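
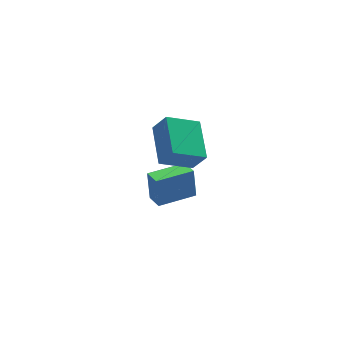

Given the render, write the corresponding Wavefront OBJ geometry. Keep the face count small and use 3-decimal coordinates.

v -0.099 -0.495 -3.396
v -0.004 -0.095 -1.85
v -0.05 0.442 -3.641
v 0.045 0.842 -2.095
v 1.875 -0.622 -3.485
v 1.97 -0.222 -1.939
v 1.924 0.315 -3.73
v 2.019 0.715 -2.184
v 0.363 -2.842 1.51
v -1.197 -2.489 2.335
v 1.13 -0.923 2.141
v -0.43 -0.571 2.966
v 0.79 -3.349 2.534
v -0.77 -2.997 3.359
v 1.557 -1.431 3.165
v -0.003 -1.078 3.99
f 2 4 1
f 5 2 1
f 1 4 3
f 3 5 1
f 2 8 4
f 6 2 5
f 6 8 2
f 4 8 3
f 7 5 3
f 3 8 7
f 7 6 5
f 8 6 7
f 10 12 9
f 13 10 9
f 9 12 11
f 11 13 9
f 10 16 12
f 14 10 13
f 14 16 10
f 12 16 11
f 15 13 11
f 11 16 15
f 15 14 13
f 16 14 15



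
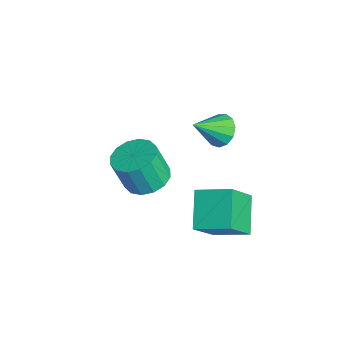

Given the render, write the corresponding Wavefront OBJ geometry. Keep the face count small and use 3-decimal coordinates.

v 1.711 0.355 2.794
v 2.429 0.767 2.988
v 2.326 0.317 4.321
v 1.609 -0.095 4.126
v 2.107 1.058 3.062
v 2.004 0.608 4.394
v 1.679 1.161 3.064
v 1.577 0.71 4.396
v 1.26 1.047 2.993
v 1.157 0.597 4.325
v 0.962 0.749 2.869
v 0.859 0.298 4.201
v 0.864 0.345 2.725
v 0.761 -0.106 4.057
v 0.994 -0.057 2.599
v 0.891 -0.507 3.932
v 1.316 -0.348 2.526
v 1.213 -0.798 3.858
v 1.743 -0.45 2.524
v 1.641 -0.901 3.856
v 2.163 -0.337 2.595
v 2.06 -0.787 3.927
v 2.461 -0.038 2.719
v 2.358 -0.489 4.051
v 2.559 0.366 2.863
v 2.456 -0.085 4.195
v -1.85 3.995 0.988
v -1.297 3.781 0.562
v -1.59 2.865 1.892
v -1.137 4.04 0.839
v -1.203 4.284 1.163
v -1.474 4.436 1.432
v -1.865 4.449 1.56
v -2.251 4.317 1.507
v -2.51 4.083 1.289
v -2.559 3.821 0.975
v -2.383 3.615 0.666
v -2.038 3.529 0.459
v -1.633 3.591 0.42
v 1.574 2.759 -1.5
v 2.215 1.831 -0.148
v 0.306 3.17 -0.615
v 0.947 2.243 0.736
v 2.273 3.917 -1.036
v 2.914 2.99 0.315
v 1.005 4.329 -0.152
v 1.646 3.401 1.2
f 2 1 5
f 2 5 3
f 3 5 6
f 3 6 4
f 5 1 7
f 5 7 6
f 6 7 8
f 6 8 4
f 7 1 9
f 7 9 8
f 8 9 10
f 8 10 4
f 9 1 11
f 9 11 10
f 10 11 12
f 10 12 4
f 11 1 13
f 11 13 12
f 12 13 14
f 12 14 4
f 13 1 15
f 13 15 14
f 14 15 16
f 14 16 4
f 15 1 17
f 15 17 16
f 16 17 18
f 16 18 4
f 17 1 19
f 17 19 18
f 18 19 20
f 18 20 4
f 19 1 21
f 19 21 20
f 20 21 22
f 20 22 4
f 21 1 23
f 21 23 22
f 22 23 24
f 22 24 4
f 23 1 25
f 23 25 24
f 24 25 26
f 24 26 4
f 25 1 2
f 25 2 26
f 26 2 3
f 26 3 4
f 28 27 30
f 28 30 29
f 30 27 31
f 30 31 29
f 31 27 32
f 31 32 29
f 32 27 33
f 32 33 29
f 33 27 34
f 33 34 29
f 34 27 35
f 34 35 29
f 35 27 36
f 35 36 29
f 36 27 37
f 36 37 29
f 37 27 38
f 37 38 29
f 38 27 39
f 38 39 29
f 39 27 28
f 39 28 29
f 41 43 40
f 44 41 40
f 40 43 42
f 42 44 40
f 41 47 43
f 45 41 44
f 45 47 41
f 43 47 42
f 46 44 42
f 42 47 46
f 46 45 44
f 47 45 46



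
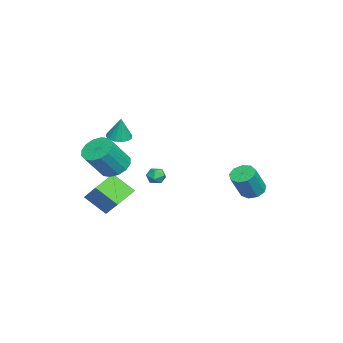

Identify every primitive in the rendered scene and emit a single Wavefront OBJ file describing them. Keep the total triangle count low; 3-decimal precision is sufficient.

v 0.416 -3.151 2.691
v 1.103 -2.88 2.514
v 0.724 -2.969 4.169
v 0.869 -2.564 2.524
v 0.513 -2.406 2.579
v 0.131 -2.447 2.664
v -0.175 -2.677 2.756
v -0.322 -3.034 2.831
v -0.272 -3.422 2.868
v -0.037 -3.738 2.858
v 0.319 -3.896 2.804
v 0.701 -3.855 2.719
v 1.006 -3.625 2.627
v 1.154 -3.268 2.552
v 1.299 -0.303 0.006
v 1.833 -0.499 -0.29
v 1.307 -1.161 0.59
v 1.841 -1.357 0.294
v 1.86 -0.85 0.687
v 1.855 -0.32 0.326
v 1.285 -1.34 -0.026
v 1.28 -0.81 -0.387
v 1.825 -1.14 -0.309
v 2.18 -0.837 0.131
v 0.96 -0.823 0.169
v 1.315 -0.52 0.609
v 2.381 -3.822 -0.318
v 3.377 -2.955 0.89
v 2.611 -2.542 -1.428
v 3.607 -1.674 -0.22
v 3.693 -4.546 -0.88
v 4.689 -3.678 0.328
v 3.923 -3.265 -1.99
v 4.919 -2.398 -0.782
v -2.728 4.212 -2.416
v -2.044 4.035 -2.851
v -1.128 3.511 -1.199
v -1.812 3.688 -0.764
v -2.033 4.578 -2.685
v -1.117 4.054 -1.033
v -2.348 4.949 -2.393
v -1.432 4.426 -0.741
v -2.84 4.976 -2.112
v -1.925 4.452 -0.46
v -3.28 4.645 -1.973
v -2.364 4.121 -0.321
v -3.462 4.111 -2.041
v -2.546 3.588 -0.389
v -3.3 3.625 -2.285
v -2.384 3.101 -0.633
v -2.87 3.413 -2.59
v -1.955 2.889 -0.938
v -2.374 3.575 -2.814
v -1.459 3.051 -1.162
v 3.432 -2.819 1.609
v 4.299 -2.435 1.262
v 5.296 -3.237 2.864
v 4.428 -3.621 3.211
v 4.1 -2.063 1.571
v 5.097 -2.865 3.173
v 3.723 -1.894 1.891
v 4.72 -2.696 3.493
v 3.267 -1.973 2.135
v 4.264 -2.775 3.737
v 2.856 -2.278 2.238
v 3.853 -3.08 3.84
v 2.599 -2.728 2.173
v 3.595 -3.531 3.775
v 2.564 -3.203 1.956
v 3.561 -4.005 3.558
v 2.763 -3.575 1.647
v 3.76 -4.377 3.249
v 3.14 -3.744 1.327
v 4.137 -4.546 2.929
v 3.596 -3.665 1.083
v 4.593 -4.467 2.685
v 4.007 -3.36 0.98
v 5.004 -4.162 2.582
v 4.265 -2.909 1.045
v 5.261 -3.712 2.647
f 2 1 4
f 2 4 3
f 4 1 5
f 4 5 3
f 5 1 6
f 5 6 3
f 6 1 7
f 6 7 3
f 7 1 8
f 7 8 3
f 8 1 9
f 8 9 3
f 9 1 10
f 9 10 3
f 10 1 11
f 10 11 3
f 11 1 12
f 11 12 3
f 12 1 13
f 12 13 3
f 13 1 14
f 13 14 3
f 14 1 2
f 14 2 3
f 15 26 20
f 15 20 16
f 15 16 22
f 15 22 25
f 15 25 26
f 16 20 24
f 20 26 19
f 26 25 17
f 25 22 21
f 22 16 23
f 18 24 19
f 18 19 17
f 18 17 21
f 18 21 23
f 18 23 24
f 19 24 20
f 17 19 26
f 21 17 25
f 23 21 22
f 24 23 16
f 28 30 27
f 31 28 27
f 27 30 29
f 29 31 27
f 28 34 30
f 32 28 31
f 32 34 28
f 30 34 29
f 33 31 29
f 29 34 33
f 33 32 31
f 34 32 33
f 36 35 39
f 36 39 37
f 37 39 40
f 37 40 38
f 39 35 41
f 39 41 40
f 40 41 42
f 40 42 38
f 41 35 43
f 41 43 42
f 42 43 44
f 42 44 38
f 43 35 45
f 43 45 44
f 44 45 46
f 44 46 38
f 45 35 47
f 45 47 46
f 46 47 48
f 46 48 38
f 47 35 49
f 47 49 48
f 48 49 50
f 48 50 38
f 49 35 51
f 49 51 50
f 50 51 52
f 50 52 38
f 51 35 53
f 51 53 52
f 52 53 54
f 52 54 38
f 53 35 36
f 53 36 54
f 54 36 37
f 54 37 38
f 56 55 59
f 56 59 57
f 57 59 60
f 57 60 58
f 59 55 61
f 59 61 60
f 60 61 62
f 60 62 58
f 61 55 63
f 61 63 62
f 62 63 64
f 62 64 58
f 63 55 65
f 63 65 64
f 64 65 66
f 64 66 58
f 65 55 67
f 65 67 66
f 66 67 68
f 66 68 58
f 67 55 69
f 67 69 68
f 68 69 70
f 68 70 58
f 69 55 71
f 69 71 70
f 70 71 72
f 70 72 58
f 71 55 73
f 71 73 72
f 72 73 74
f 72 74 58
f 73 55 75
f 73 75 74
f 74 75 76
f 74 76 58
f 75 55 77
f 75 77 76
f 76 77 78
f 76 78 58
f 77 55 79
f 77 79 78
f 78 79 80
f 78 80 58
f 79 55 56
f 79 56 80
f 80 56 57
f 80 57 58



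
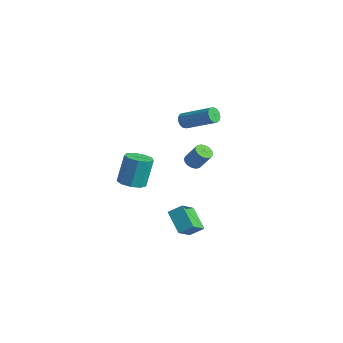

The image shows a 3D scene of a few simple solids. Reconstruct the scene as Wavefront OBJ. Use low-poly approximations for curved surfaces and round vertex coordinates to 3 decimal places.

v -1.308 2.181 2.814
v -1.131 2.387 2.382
v 0.504 3.065 3.374
v 0.328 2.859 3.806
v -1.292 2.589 2.508
v 0.344 3.267 3.501
v -1.457 2.661 2.732
v 0.178 3.34 3.724
v -1.576 2.581 2.981
v 0.06 3.26 3.973
v -1.609 2.374 3.177
v 0.027 3.053 4.17
v -1.546 2.105 3.258
v 0.089 2.784 4.251
v -1.408 1.861 3.198
v 0.227 2.539 4.19
v -1.238 1.718 3.016
v 0.397 2.396 4.008
v -1.09 1.721 2.77
v 0.545 2.4 3.762
v -1.012 1.871 2.537
v 0.624 2.55 3.53
v -1.027 2.119 2.393
v 0.609 2.798 3.385
v 3.089 -2.607 0.296
v 3.543 -2.038 0.773
v 2.716 -1.558 -0.601
v 3.17 -0.989 -0.124
v 4.25 -2.871 -0.496
v 4.704 -2.302 -0.019
v 3.877 -1.822 -1.393
v 4.331 -1.253 -0.916
v 1.086 0.747 1.484
v 1.532 0.594 1.265
v 2.12 0.86 2.277
v 1.674 1.013 2.496
v 1.513 0.857 1.208
v 2.101 1.122 2.219
v 1.379 1.09 1.224
v 1.967 1.355 2.236
v 1.166 1.231 1.31
v 1.754 1.496 2.322
v 0.933 1.242 1.443
v 1.521 1.508 2.455
v 0.74 1.121 1.587
v 1.328 1.387 2.599
v 0.64 0.9 1.703
v 1.228 1.166 2.715
v 0.659 0.638 1.761
v 1.247 0.903 2.772
v 0.793 0.405 1.744
v 1.381 0.67 2.756
v 1.006 0.264 1.658
v 1.594 0.529 2.67
v 1.239 0.252 1.525
v 1.827 0.518 2.537
v 1.432 0.373 1.381
v 2.02 0.639 2.393
v -3.07 -0.015 -2.117
v -2.49 -0.538 -1.869
v -2.63 0.111 -0.174
v -3.21 0.635 -0.423
v -2.255 -0.056 -2.034
v -2.395 0.593 -0.34
v -2.402 0.445 -2.238
v -2.542 1.095 -0.544
v -2.861 0.731 -2.386
v -3.001 1.381 -0.691
v -3.418 0.668 -2.408
v -3.558 1.318 -0.713
v -3.812 0.286 -2.294
v -3.952 0.935 -0.599
v -3.859 -0.237 -2.097
v -3.999 0.412 -0.403
v -3.536 -0.656 -1.91
v -3.677 -0.007 -0.215
v -2.996 -0.775 -1.82
v -3.136 -0.126 -0.125
f 2 1 5
f 2 5 3
f 3 5 6
f 3 6 4
f 5 1 7
f 5 7 6
f 6 7 8
f 6 8 4
f 7 1 9
f 7 9 8
f 8 9 10
f 8 10 4
f 9 1 11
f 9 11 10
f 10 11 12
f 10 12 4
f 11 1 13
f 11 13 12
f 12 13 14
f 12 14 4
f 13 1 15
f 13 15 14
f 14 15 16
f 14 16 4
f 15 1 17
f 15 17 16
f 16 17 18
f 16 18 4
f 17 1 19
f 17 19 18
f 18 19 20
f 18 20 4
f 19 1 21
f 19 21 20
f 20 21 22
f 20 22 4
f 21 1 23
f 21 23 22
f 22 23 24
f 22 24 4
f 23 1 2
f 23 2 24
f 24 2 3
f 24 3 4
f 26 28 25
f 29 26 25
f 25 28 27
f 27 29 25
f 26 32 28
f 30 26 29
f 30 32 26
f 28 32 27
f 31 29 27
f 27 32 31
f 31 30 29
f 32 30 31
f 34 33 37
f 34 37 35
f 35 37 38
f 35 38 36
f 37 33 39
f 37 39 38
f 38 39 40
f 38 40 36
f 39 33 41
f 39 41 40
f 40 41 42
f 40 42 36
f 41 33 43
f 41 43 42
f 42 43 44
f 42 44 36
f 43 33 45
f 43 45 44
f 44 45 46
f 44 46 36
f 45 33 47
f 45 47 46
f 46 47 48
f 46 48 36
f 47 33 49
f 47 49 48
f 48 49 50
f 48 50 36
f 49 33 51
f 49 51 50
f 50 51 52
f 50 52 36
f 51 33 53
f 51 53 52
f 52 53 54
f 52 54 36
f 53 33 55
f 53 55 54
f 54 55 56
f 54 56 36
f 55 33 57
f 55 57 56
f 56 57 58
f 56 58 36
f 57 33 34
f 57 34 58
f 58 34 35
f 58 35 36
f 60 59 63
f 60 63 61
f 61 63 64
f 61 64 62
f 63 59 65
f 63 65 64
f 64 65 66
f 64 66 62
f 65 59 67
f 65 67 66
f 66 67 68
f 66 68 62
f 67 59 69
f 67 69 68
f 68 69 70
f 68 70 62
f 69 59 71
f 69 71 70
f 70 71 72
f 70 72 62
f 71 59 73
f 71 73 72
f 72 73 74
f 72 74 62
f 73 59 75
f 73 75 74
f 74 75 76
f 74 76 62
f 75 59 77
f 75 77 76
f 76 77 78
f 76 78 62
f 77 59 60
f 77 60 78
f 78 60 61
f 78 61 62



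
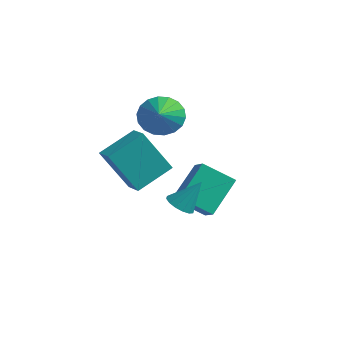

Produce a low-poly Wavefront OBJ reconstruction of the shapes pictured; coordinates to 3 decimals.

v -1.577 0.837 -4.246
v -0.887 0.443 -3.744
v -1.618 2.327 -3.02
v -0.928 1.933 -2.518
v -0.512 1.587 -5.122
v 0.178 1.193 -4.62
v -0.553 3.077 -3.896
v 0.137 2.683 -3.394
v 0.253 -0.92 -3.058
v 0.713 -1.35 -3.046
v 0.787 -0.32 -1.922
v 0.83 -1.107 -3.229
v 0.792 -0.814 -3.367
v 0.61 -0.549 -3.421
v 0.332 -0.383 -3.378
v 0.034 -0.361 -3.249
v -0.206 -0.489 -3.069
v -0.323 -0.732 -2.886
v -0.285 -1.025 -2.749
v -0.103 -1.291 -2.694
v 0.174 -1.456 -2.737
v 0.473 -1.478 -2.866
v -1.805 -2.579 -0.485
v -1.35 -1.116 0.274
v -2.56 -2.23 -0.705
v -2.104 -0.767 0.054
v -0.956 -1.893 -2.314
v -0.5 -0.43 -1.555
v -1.71 -1.544 -2.534
v -1.255 -0.081 -1.775
v -1.784 0.467 0.435
v -1.175 1.111 0.746
v -1.216 -0.367 1.045
v -1.476 1.119 1.037
v -1.837 0.998 1.209
v -2.189 0.771 1.227
v -2.46 0.485 1.088
v -2.597 0.195 0.82
v -2.574 -0.042 0.475
v -2.394 -0.177 0.123
v -2.093 -0.185 -0.168
v -1.732 -0.064 -0.339
v -1.38 0.163 -0.358
v -1.109 0.449 -0.219
v -0.972 0.739 0.049
v -0.995 0.976 0.394
f 2 4 1
f 5 2 1
f 1 4 3
f 3 5 1
f 2 8 4
f 6 2 5
f 6 8 2
f 4 8 3
f 7 5 3
f 3 8 7
f 7 6 5
f 8 6 7
f 10 9 12
f 10 12 11
f 12 9 13
f 12 13 11
f 13 9 14
f 13 14 11
f 14 9 15
f 14 15 11
f 15 9 16
f 15 16 11
f 16 9 17
f 16 17 11
f 17 9 18
f 17 18 11
f 18 9 19
f 18 19 11
f 19 9 20
f 19 20 11
f 20 9 21
f 20 21 11
f 21 9 22
f 21 22 11
f 22 9 10
f 22 10 11
f 24 26 23
f 27 24 23
f 23 26 25
f 25 27 23
f 24 30 26
f 28 24 27
f 28 30 24
f 26 30 25
f 29 27 25
f 25 30 29
f 29 28 27
f 30 28 29
f 32 31 34
f 32 34 33
f 34 31 35
f 34 35 33
f 35 31 36
f 35 36 33
f 36 31 37
f 36 37 33
f 37 31 38
f 37 38 33
f 38 31 39
f 38 39 33
f 39 31 40
f 39 40 33
f 40 31 41
f 40 41 33
f 41 31 42
f 41 42 33
f 42 31 43
f 42 43 33
f 43 31 44
f 43 44 33
f 44 31 45
f 44 45 33
f 45 31 46
f 45 46 33
f 46 31 32
f 46 32 33



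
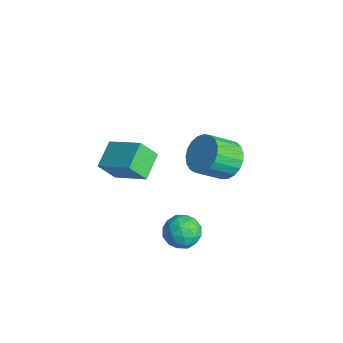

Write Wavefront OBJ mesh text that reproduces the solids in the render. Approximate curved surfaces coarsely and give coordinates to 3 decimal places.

v -0.04 4.571 2.071
v 0.995 4.416 1.978
v 0.894 3.134 2.996
v -0.14 3.289 3.089
v 0.974 4.688 2.318
v 0.873 3.406 3.336
v 0.778 4.94 2.616
v 0.678 3.658 3.634
v 0.441 5.128 2.82
v 0.34 3.846 3.838
v 0.021 5.22 2.894
v -0.08 3.938 3.912
v -0.41 5.2 2.826
v -0.511 3.918 3.844
v -0.777 5.071 2.627
v -0.877 3.789 3.645
v -1.016 4.855 2.332
v -1.117 3.573 3.35
v -1.087 4.591 1.992
v -1.187 3.309 3.01
v -0.976 4.323 1.666
v -1.077 3.041 2.684
v -0.703 4.098 1.409
v -0.804 2.816 2.427
v -0.316 3.954 1.267
v -0.417 2.673 2.285
v 0.119 3.918 1.264
v 0.018 2.636 2.282
v 0.527 3.994 1.401
v 0.426 2.712 2.419
v 0.836 4.17 1.653
v 0.736 2.888 2.671
v 0.905 1.114 -0.012
v 1.387 1.733 0.536
v 2.113 1.027 -0.976
v 2.595 1.646 -0.428
v 2.41 0.764 -0.105
v 1.663 0.818 0.49
v 1.837 1.942 -0.93
v 1.09 1.996 -0.335
v 1.963 2.244 -0.031
v 2.317 1.517 0.478
v 1.183 1.243 -0.918
v 1.537 0.516 -0.409
v 1.04 1.431 0.347
v 2.46 1.329 -0.787
v 2.351 0.811 -0.597
v 2.635 1.174 -0.275
v 1.202 0.893 0.32
v 1.486 1.257 0.642
v 2.087 0.688 0.265
v 2.014 1.503 -1.082
v 2.298 1.867 -0.76
v 0.865 1.586 -0.165
v 1.149 1.949 0.157
v 1.413 2.072 -0.705
v 1.662 2.096 0.335
v 2.372 2.044 -0.231
v 1.926 2.218 -0.527
v 1.487 2.25 -0.177
v 1.87 1.668 0.635
v 2.58 1.617 0.068
v 2.471 1.098 0.258
v 2.033 1.13 0.608
v 2.208 1.968 0.301
v 0.92 1.143 -0.508
v 1.63 1.092 -1.075
v 1.467 1.63 -1.048
v 1.029 1.662 -0.698
v 1.128 0.716 -0.209
v 1.838 0.664 -0.775
v 2.013 0.51 -0.263
v 1.574 0.542 0.087
v 1.292 0.792 -0.741
v -4.887 1.679 -0.647
v -5.088 0.896 0.434
v -3.305 2.591 0.306
v -3.506 1.808 1.388
v -3.934 0.632 -1.228
v -4.135 -0.151 -0.146
v -2.352 1.544 -0.274
v -2.553 0.761 0.807
f 2 1 5
f 2 5 3
f 3 5 6
f 3 6 4
f 5 1 7
f 5 7 6
f 6 7 8
f 6 8 4
f 7 1 9
f 7 9 8
f 8 9 10
f 8 10 4
f 9 1 11
f 9 11 10
f 10 11 12
f 10 12 4
f 11 1 13
f 11 13 12
f 12 13 14
f 12 14 4
f 13 1 15
f 13 15 14
f 14 15 16
f 14 16 4
f 15 1 17
f 15 17 16
f 16 17 18
f 16 18 4
f 17 1 19
f 17 19 18
f 18 19 20
f 18 20 4
f 19 1 21
f 19 21 20
f 20 21 22
f 20 22 4
f 21 1 23
f 21 23 22
f 22 23 24
f 22 24 4
f 23 1 25
f 23 25 24
f 24 25 26
f 24 26 4
f 25 1 27
f 25 27 26
f 26 27 28
f 26 28 4
f 27 1 29
f 27 29 28
f 28 29 30
f 28 30 4
f 29 1 31
f 29 31 30
f 30 31 32
f 30 32 4
f 31 1 2
f 31 2 32
f 32 2 3
f 32 3 4
f 33 70 49
f 70 44 73
f 49 73 38
f 70 73 49
f 33 49 45
f 49 38 50
f 45 50 34
f 49 50 45
f 33 45 54
f 45 34 55
f 54 55 40
f 45 55 54
f 33 54 66
f 54 40 69
f 66 69 43
f 54 69 66
f 33 66 70
f 66 43 74
f 70 74 44
f 66 74 70
f 34 50 61
f 50 38 64
f 61 64 42
f 50 64 61
f 38 73 51
f 73 44 72
f 51 72 37
f 73 72 51
f 44 74 71
f 74 43 67
f 71 67 35
f 74 67 71
f 43 69 68
f 69 40 56
f 68 56 39
f 69 56 68
f 40 55 60
f 55 34 57
f 60 57 41
f 55 57 60
f 36 62 48
f 62 42 63
f 48 63 37
f 62 63 48
f 36 48 46
f 48 37 47
f 46 47 35
f 48 47 46
f 36 46 53
f 46 35 52
f 53 52 39
f 46 52 53
f 36 53 58
f 53 39 59
f 58 59 41
f 53 59 58
f 36 58 62
f 58 41 65
f 62 65 42
f 58 65 62
f 37 63 51
f 63 42 64
f 51 64 38
f 63 64 51
f 35 47 71
f 47 37 72
f 71 72 44
f 47 72 71
f 39 52 68
f 52 35 67
f 68 67 43
f 52 67 68
f 41 59 60
f 59 39 56
f 60 56 40
f 59 56 60
f 42 65 61
f 65 41 57
f 61 57 34
f 65 57 61
f 76 78 75
f 79 76 75
f 75 78 77
f 77 79 75
f 76 82 78
f 80 76 79
f 80 82 76
f 78 82 77
f 81 79 77
f 77 82 81
f 81 80 79
f 82 80 81



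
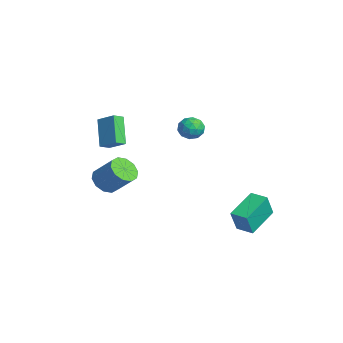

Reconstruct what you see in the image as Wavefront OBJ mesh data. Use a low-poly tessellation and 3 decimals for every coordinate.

v 2.659 4.329 -2.514
v 3.004 3.816 -1.027
v 3.586 4.958 -2.512
v 3.931 4.445 -1.025
v 3.769 2.695 -3.335
v 4.114 2.182 -1.848
v 4.696 3.324 -3.333
v 5.041 2.811 -1.846
v -2.897 -3.524 3.292
v -1.978 -2.81 3.936
v -3.178 -2.857 2.952
v -2.259 -2.143 3.596
v -1.601 -3.777 1.724
v -0.682 -3.063 2.368
v -1.882 -3.11 1.384
v -0.963 -2.396 2.028
v -4.48 2.85 0.974
v -3.671 3.078 0.702
v -3.909 1.902 1.878
v -3.1 2.13 1.606
v -3.584 2.699 2.077
v -3.937 3.285 1.519
v -3.643 1.695 1.061
v -3.996 2.281 0.503
v -3.154 2.365 0.756
v -3.118 2.985 1.384
v -4.462 1.995 1.196
v -4.426 2.615 1.824
v -4.126 3.047 0.759
v -3.454 1.933 1.821
v -3.739 2.267 2.098
v -3.263 2.401 1.938
v -4.282 3.169 1.239
v -3.807 3.303 1.079
v -3.756 3.08 1.887
v -3.773 1.677 1.501
v -3.298 1.811 1.341
v -4.317 2.579 0.642
v -3.841 2.713 0.482
v -3.824 1.9 0.693
v -3.346 2.762 0.631
v -3.01 2.205 1.162
v -3.329 1.949 0.842
v -3.537 2.294 0.513
v -3.325 3.127 1
v -2.989 2.569 1.531
v -3.274 2.903 1.808
v -3.481 3.248 1.48
v -3.021 2.707 1.031
v -4.591 2.411 1.049
v -4.255 1.853 1.58
v -4.099 1.732 1.1
v -4.306 2.077 0.772
v -4.57 2.775 1.418
v -4.234 2.218 1.949
v -4.043 2.686 2.067
v -4.251 3.031 1.738
v -4.559 2.273 1.549
v -1.087 -3.611 -0.87
v -0.382 -3.433 -1.527
v 0.612 -2.57 -0.227
v -0.093 -2.749 0.43
v -0.771 -2.968 -1.539
v 0.223 -2.106 -0.238
v -1.28 -2.749 -1.295
v -0.286 -1.887 0.006
v -1.715 -2.86 -0.888
v -0.722 -1.997 0.412
v -1.911 -3.257 -0.475
v -0.917 -2.394 0.825
v -1.792 -3.79 -0.213
v -0.798 -2.927 1.087
v -1.403 -4.254 -0.202
v -0.409 -3.392 1.099
v -0.894 -4.473 -0.446
v 0.1 -3.611 0.855
v -0.458 -4.363 -0.852
v 0.535 -3.5 0.448
v -0.263 -3.966 -1.265
v 0.731 -3.103 0.035
f 2 4 1
f 5 2 1
f 1 4 3
f 3 5 1
f 2 8 4
f 6 2 5
f 6 8 2
f 4 8 3
f 7 5 3
f 3 8 7
f 7 6 5
f 8 6 7
f 10 12 9
f 13 10 9
f 9 12 11
f 11 13 9
f 10 16 12
f 14 10 13
f 14 16 10
f 12 16 11
f 15 13 11
f 11 16 15
f 15 14 13
f 16 14 15
f 17 54 33
f 54 28 57
f 33 57 22
f 54 57 33
f 17 33 29
f 33 22 34
f 29 34 18
f 33 34 29
f 17 29 38
f 29 18 39
f 38 39 24
f 29 39 38
f 17 38 50
f 38 24 53
f 50 53 27
f 38 53 50
f 17 50 54
f 50 27 58
f 54 58 28
f 50 58 54
f 18 34 45
f 34 22 48
f 45 48 26
f 34 48 45
f 22 57 35
f 57 28 56
f 35 56 21
f 57 56 35
f 28 58 55
f 58 27 51
f 55 51 19
f 58 51 55
f 27 53 52
f 53 24 40
f 52 40 23
f 53 40 52
f 24 39 44
f 39 18 41
f 44 41 25
f 39 41 44
f 20 46 32
f 46 26 47
f 32 47 21
f 46 47 32
f 20 32 30
f 32 21 31
f 30 31 19
f 32 31 30
f 20 30 37
f 30 19 36
f 37 36 23
f 30 36 37
f 20 37 42
f 37 23 43
f 42 43 25
f 37 43 42
f 20 42 46
f 42 25 49
f 46 49 26
f 42 49 46
f 21 47 35
f 47 26 48
f 35 48 22
f 47 48 35
f 19 31 55
f 31 21 56
f 55 56 28
f 31 56 55
f 23 36 52
f 36 19 51
f 52 51 27
f 36 51 52
f 25 43 44
f 43 23 40
f 44 40 24
f 43 40 44
f 26 49 45
f 49 25 41
f 45 41 18
f 49 41 45
f 60 59 63
f 60 63 61
f 61 63 64
f 61 64 62
f 63 59 65
f 63 65 64
f 64 65 66
f 64 66 62
f 65 59 67
f 65 67 66
f 66 67 68
f 66 68 62
f 67 59 69
f 67 69 68
f 68 69 70
f 68 70 62
f 69 59 71
f 69 71 70
f 70 71 72
f 70 72 62
f 71 59 73
f 71 73 72
f 72 73 74
f 72 74 62
f 73 59 75
f 73 75 74
f 74 75 76
f 74 76 62
f 75 59 77
f 75 77 76
f 76 77 78
f 76 78 62
f 77 59 79
f 77 79 78
f 78 79 80
f 78 80 62
f 79 59 60
f 79 60 80
f 80 60 61
f 80 61 62



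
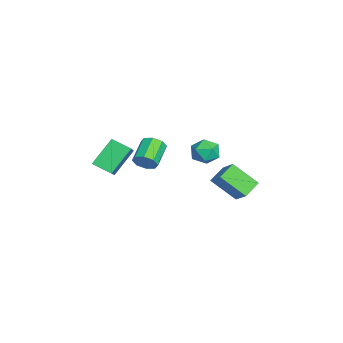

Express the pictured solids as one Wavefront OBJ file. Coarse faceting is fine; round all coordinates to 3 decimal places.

v -3.159 -4.256 -2.219
v -4.021 -3.183 -0.809
v -2.712 -3.212 -2.74
v -3.574 -2.138 -1.331
v -1.526 -4.402 -1.109
v -2.388 -3.328 0.3
v -1.079 -3.357 -1.631
v -1.941 -2.284 -0.221
v -1.989 3.418 -4.396
v -2.436 2.03 -3.132
v -2.806 4.158 -3.872
v -3.252 2.77 -2.608
v -1.008 3.89 -3.532
v -1.454 2.502 -2.268
v -1.824 4.63 -3.008
v -2.271 3.242 -1.744
v 0.992 -1.588 0.385
v 1.385 -1.15 0.8
v 0.1 -0.654 1.49
v -0.292 -1.092 1.075
v 1.226 -0.909 0.331
v -0.059 -0.413 1.021
v 0.93 -1.066 -0.107
v -0.354 -0.57 0.583
v 0.67 -1.528 -0.256
v -0.614 -1.032 0.434
v 0.6 -2.026 -0.03
v -0.685 -1.53 0.66
v 0.759 -2.267 0.439
v -0.526 -1.771 1.129
v 1.054 -2.11 0.877
v -0.23 -1.614 1.567
v 1.314 -1.648 1.026
v 0.03 -1.152 1.716
v -1.571 2.455 -0.787
v -1.105 1.668 -0.769
v -2.775 1.752 -0.291
v -2.309 0.965 -0.273
v -2.106 1.631 0.32
v -1.362 2.066 0.014
v -2.518 1.354 -1.074
v -1.774 1.789 -1.38
v -1.69 0.988 -0.946
v -1.435 1.159 -0.084
v -2.445 2.261 -0.976
v -2.19 2.432 -0.114
f 2 4 1
f 5 2 1
f 1 4 3
f 3 5 1
f 2 8 4
f 6 2 5
f 6 8 2
f 4 8 3
f 7 5 3
f 3 8 7
f 7 6 5
f 8 6 7
f 10 12 9
f 13 10 9
f 9 12 11
f 11 13 9
f 10 16 12
f 14 10 13
f 14 16 10
f 12 16 11
f 15 13 11
f 11 16 15
f 15 14 13
f 16 14 15
f 18 17 21
f 18 21 19
f 19 21 22
f 19 22 20
f 21 17 23
f 21 23 22
f 22 23 24
f 22 24 20
f 23 17 25
f 23 25 24
f 24 25 26
f 24 26 20
f 25 17 27
f 25 27 26
f 26 27 28
f 26 28 20
f 27 17 29
f 27 29 28
f 28 29 30
f 28 30 20
f 29 17 31
f 29 31 30
f 30 31 32
f 30 32 20
f 31 17 33
f 31 33 32
f 32 33 34
f 32 34 20
f 33 17 18
f 33 18 34
f 34 18 19
f 34 19 20
f 35 46 40
f 35 40 36
f 35 36 42
f 35 42 45
f 35 45 46
f 36 40 44
f 40 46 39
f 46 45 37
f 45 42 41
f 42 36 43
f 38 44 39
f 38 39 37
f 38 37 41
f 38 41 43
f 38 43 44
f 39 44 40
f 37 39 46
f 41 37 45
f 43 41 42
f 44 43 36



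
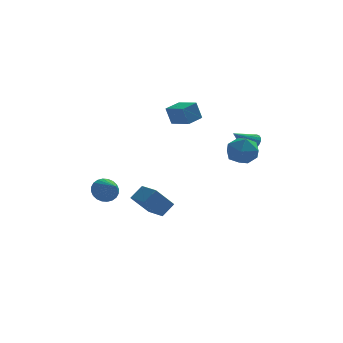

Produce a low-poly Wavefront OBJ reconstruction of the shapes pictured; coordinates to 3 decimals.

v -4.056 4.63 -2.825
v -3.348 4.584 -3.456
v -3.424 3.25 -2.015
v -3.2 4.804 -3.197
v -3.182 4.997 -2.882
v -3.297 5.135 -2.557
v -3.528 5.195 -2.274
v -3.839 5.17 -2.074
v -4.184 5.062 -1.989
v -4.508 4.889 -2.031
v -4.764 4.676 -2.194
v -4.913 4.456 -2.453
v -4.93 4.262 -2.768
v -4.815 4.125 -3.092
v -4.584 4.064 -3.376
v -4.273 4.09 -3.576
v -3.929 4.197 -3.661
v -3.604 4.371 -3.619
v 0.032 3.626 3.095
v -0.329 3.647 4.344
v 0.913 4.465 3.335
v 0.552 4.486 4.584
v 1.008 2.514 3.396
v 0.647 2.535 4.645
v 1.889 3.353 3.636
v 1.528 3.374 4.885
v 2.771 -3.74 3.793
v 3.422 -2.831 3.922
v 3.858 -4.329 2.458
v 4.509 -3.42 2.587
v 4.481 -4.211 3.387
v 3.809 -3.847 4.212
v 3.471 -3.313 2.168
v 2.799 -2.949 2.993
v 3.854 -2.568 2.918
v 4.479 -3.122 3.671
v 2.801 -4.038 2.709
v 3.426 -4.592 3.462
v 4.56 0.029 2.557
v 4.957 -0.6 2.654
v 3.4 -0.549 3.563
v 5.061 -0.433 2.87
v 5.089 -0.196 3.039
v 5.037 0.076 3.134
v 4.912 0.34 3.142
v 4.733 0.557 3.06
v 4.528 0.694 2.902
v 4.328 0.729 2.692
v 4.163 0.658 2.461
v 4.059 0.491 2.244
v 4.03 0.253 2.076
v 4.083 -0.019 1.98
v 4.208 -0.283 1.973
v 4.387 -0.5 2.054
v 4.592 -0.637 2.212
v 4.792 -0.672 2.423
v -0.81 -0.846 -2.994
v -1.919 -1.368 -1.622
v -1.567 0.455 -3.112
v -2.676 -0.066 -1.74
v -0.084 -0.354 -2.22
v -1.193 -0.875 -0.848
v -0.841 0.948 -2.338
v -1.95 0.426 -0.966
f 2 1 4
f 2 4 3
f 4 1 5
f 4 5 3
f 5 1 6
f 5 6 3
f 6 1 7
f 6 7 3
f 7 1 8
f 7 8 3
f 8 1 9
f 8 9 3
f 9 1 10
f 9 10 3
f 10 1 11
f 10 11 3
f 11 1 12
f 11 12 3
f 12 1 13
f 12 13 3
f 13 1 14
f 13 14 3
f 14 1 15
f 14 15 3
f 15 1 16
f 15 16 3
f 16 1 17
f 16 17 3
f 17 1 18
f 17 18 3
f 18 1 2
f 18 2 3
f 20 22 19
f 23 20 19
f 19 22 21
f 21 23 19
f 20 26 22
f 24 20 23
f 24 26 20
f 22 26 21
f 25 23 21
f 21 26 25
f 25 24 23
f 26 24 25
f 27 38 32
f 27 32 28
f 27 28 34
f 27 34 37
f 27 37 38
f 28 32 36
f 32 38 31
f 38 37 29
f 37 34 33
f 34 28 35
f 30 36 31
f 30 31 29
f 30 29 33
f 30 33 35
f 30 35 36
f 31 36 32
f 29 31 38
f 33 29 37
f 35 33 34
f 36 35 28
f 40 39 42
f 40 42 41
f 42 39 43
f 42 43 41
f 43 39 44
f 43 44 41
f 44 39 45
f 44 45 41
f 45 39 46
f 45 46 41
f 46 39 47
f 46 47 41
f 47 39 48
f 47 48 41
f 48 39 49
f 48 49 41
f 49 39 50
f 49 50 41
f 50 39 51
f 50 51 41
f 51 39 52
f 51 52 41
f 52 39 53
f 52 53 41
f 53 39 54
f 53 54 41
f 54 39 55
f 54 55 41
f 55 39 56
f 55 56 41
f 56 39 40
f 56 40 41
f 58 60 57
f 61 58 57
f 57 60 59
f 59 61 57
f 58 64 60
f 62 58 61
f 62 64 58
f 60 64 59
f 63 61 59
f 59 64 63
f 63 62 61
f 64 62 63



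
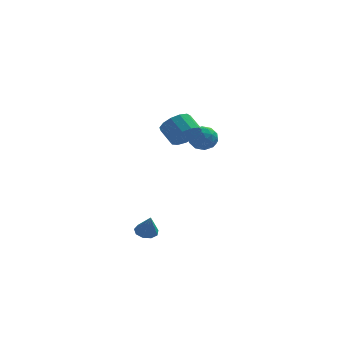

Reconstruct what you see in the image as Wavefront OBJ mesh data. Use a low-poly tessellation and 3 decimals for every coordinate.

v -0.877 2.471 2.352
v -0.276 2.432 1.649
v -1.544 1.228 1.851
v -0.943 1.189 1.148
v -0.654 1.03 2.012
v -0.242 1.798 2.322
v -1.578 1.862 1.178
v -1.166 2.63 1.488
v -0.71 2.056 0.923
v -0.139 1.542 1.439
v -1.681 2.118 2.061
v -1.11 1.604 2.577
v -0.518 2.561 2.045
v -1.302 1.099 1.455
v -1.132 1.006 1.963
v -0.779 0.983 1.55
v -0.498 2.188 2.44
v -0.145 2.165 2.027
v -0.367 1.341 2.24
v -1.675 1.495 1.473
v -1.322 1.472 1.06
v -1.041 2.677 1.95
v -0.688 2.654 1.537
v -1.453 2.319 1.26
v -0.42 2.317 1.205
v -0.812 1.586 0.91
v -1.185 1.981 0.928
v -0.943 2.433 1.11
v -0.084 2.015 1.508
v -0.476 1.284 1.213
v -0.306 1.19 1.721
v -0.064 1.642 1.904
v -0.339 1.793 1.081
v -1.344 2.376 2.287
v -1.736 1.645 1.992
v -1.756 2.018 1.596
v -1.514 2.47 1.779
v -1.008 2.074 2.59
v -1.4 1.343 2.295
v -0.877 1.227 2.39
v -0.635 1.679 2.572
v -1.481 1.867 2.419
v -1.381 -2.406 3.384
v -0.684 -1.703 3.383
v -1.402 -0.991 4.135
v -2.099 -1.694 4.136
v -1.022 -1.59 2.954
v -1.74 -0.878 3.706
v -1.474 -1.736 2.661
v -2.192 -1.024 3.413
v -1.897 -2.095 2.598
v -2.614 -1.383 3.35
v -2.155 -2.553 2.784
v -2.873 -1.841 3.537
v -2.168 -2.964 3.161
v -2.886 -2.252 3.913
v -1.931 -3.198 3.609
v -2.649 -2.486 4.361
v -1.52 -3.18 3.985
v -2.237 -2.469 4.737
v -1.064 -2.917 4.17
v -1.782 -2.205 4.922
v -0.709 -2.492 4.106
v -1.427 -1.78 4.858
v -0.568 -2.039 3.812
v -1.285 -1.327 4.565
v -3.685 -1.937 -4.202
v -3.342 -2.46 -4.516
v -3.355 -2.503 -2.898
v -3.043 -2.095 -4.433
v -3.045 -1.656 -4.242
v -3.346 -1.348 -4.032
v -3.806 -1.316 -3.902
v -4.209 -1.574 -3.912
v -4.367 -2.002 -4.058
v -4.206 -2.4 -4.272
v -3.801 -2.58 -4.452
f 1 38 17
f 38 12 41
f 17 41 6
f 38 41 17
f 1 17 13
f 17 6 18
f 13 18 2
f 17 18 13
f 1 13 22
f 13 2 23
f 22 23 8
f 13 23 22
f 1 22 34
f 22 8 37
f 34 37 11
f 22 37 34
f 1 34 38
f 34 11 42
f 38 42 12
f 34 42 38
f 2 18 29
f 18 6 32
f 29 32 10
f 18 32 29
f 6 41 19
f 41 12 40
f 19 40 5
f 41 40 19
f 12 42 39
f 42 11 35
f 39 35 3
f 42 35 39
f 11 37 36
f 37 8 24
f 36 24 7
f 37 24 36
f 8 23 28
f 23 2 25
f 28 25 9
f 23 25 28
f 4 30 16
f 30 10 31
f 16 31 5
f 30 31 16
f 4 16 14
f 16 5 15
f 14 15 3
f 16 15 14
f 4 14 21
f 14 3 20
f 21 20 7
f 14 20 21
f 4 21 26
f 21 7 27
f 26 27 9
f 21 27 26
f 4 26 30
f 26 9 33
f 30 33 10
f 26 33 30
f 5 31 19
f 31 10 32
f 19 32 6
f 31 32 19
f 3 15 39
f 15 5 40
f 39 40 12
f 15 40 39
f 7 20 36
f 20 3 35
f 36 35 11
f 20 35 36
f 9 27 28
f 27 7 24
f 28 24 8
f 27 24 28
f 10 33 29
f 33 9 25
f 29 25 2
f 33 25 29
f 44 43 47
f 44 47 45
f 45 47 48
f 45 48 46
f 47 43 49
f 47 49 48
f 48 49 50
f 48 50 46
f 49 43 51
f 49 51 50
f 50 51 52
f 50 52 46
f 51 43 53
f 51 53 52
f 52 53 54
f 52 54 46
f 53 43 55
f 53 55 54
f 54 55 56
f 54 56 46
f 55 43 57
f 55 57 56
f 56 57 58
f 56 58 46
f 57 43 59
f 57 59 58
f 58 59 60
f 58 60 46
f 59 43 61
f 59 61 60
f 60 61 62
f 60 62 46
f 61 43 63
f 61 63 62
f 62 63 64
f 62 64 46
f 63 43 65
f 63 65 64
f 64 65 66
f 64 66 46
f 65 43 44
f 65 44 66
f 66 44 45
f 66 45 46
f 68 67 70
f 68 70 69
f 70 67 71
f 70 71 69
f 71 67 72
f 71 72 69
f 72 67 73
f 72 73 69
f 73 67 74
f 73 74 69
f 74 67 75
f 74 75 69
f 75 67 76
f 75 76 69
f 76 67 77
f 76 77 69
f 77 67 68
f 77 68 69



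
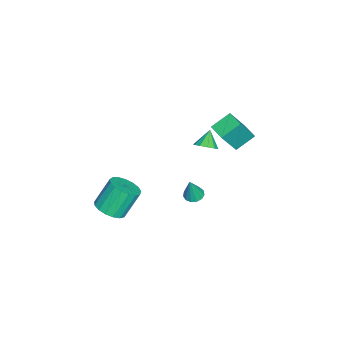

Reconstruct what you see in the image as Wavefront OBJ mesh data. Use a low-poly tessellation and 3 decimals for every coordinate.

v 0.897 -0.476 -0.37
v 1.366 -0.811 -0.538
v 1.343 -0.604 1.13
v 1.472 -0.49 -0.542
v 1.396 -0.165 -0.491
v 1.161 0.062 -0.403
v 0.843 0.118 -0.303
v 0.542 -0.015 -0.225
v 0.354 -0.294 -0.193
v 0.338 -0.631 -0.217
v 0.5 -0.919 -0.29
v 0.788 -1.066 -0.388
v 1.111 -1.026 -0.48
v 4.281 -4.303 0.526
v 5.165 -4.276 0.898
v 4.484 -3.571 2.466
v 3.599 -3.597 2.094
v 5.119 -3.867 0.694
v 4.438 -3.162 2.263
v 4.881 -3.558 0.451
v 4.2 -2.852 2.02
v 4.506 -3.419 0.226
v 3.825 -2.713 1.795
v 4.078 -3.483 0.069
v 3.397 -2.777 1.638
v 3.698 -3.734 0.017
v 3.017 -3.029 1.586
v 3.45 -4.116 0.081
v 2.769 -3.411 1.65
v 3.393 -4.541 0.247
v 2.712 -3.835 1.816
v 3.539 -4.911 0.477
v 2.858 -4.205 2.046
v 3.855 -5.142 0.718
v 3.174 -4.436 2.287
v 4.269 -5.18 0.915
v 3.588 -4.475 2.484
v 4.685 -5.018 1.023
v 4.004 -4.312 2.591
v 5.008 -4.691 1.016
v 4.327 -3.986 2.585
v -3.322 0.304 1.075
v -4.115 1.193 1.829
v -2.519 1.106 0.973
v -3.312 1.996 1.727
v -2.448 -0.356 2.773
v -3.241 0.534 3.527
v -1.645 0.447 2.671
v -2.438 1.336 3.425
v -0.747 -0.23 2.491
v -0.25 -0.44 2.967
v -1.533 -0.19 3.329
v -0.245 0.004 2.95
v -0.432 0.359 2.758
v -0.739 0.489 2.464
v -1.049 0.344 2.18
v -1.244 -0.02 2.014
v -1.249 -0.465 2.031
v -1.062 -0.82 2.224
v -0.755 -0.95 2.518
v -0.445 -0.805 2.802
f 2 1 4
f 2 4 3
f 4 1 5
f 4 5 3
f 5 1 6
f 5 6 3
f 6 1 7
f 6 7 3
f 7 1 8
f 7 8 3
f 8 1 9
f 8 9 3
f 9 1 10
f 9 10 3
f 10 1 11
f 10 11 3
f 11 1 12
f 11 12 3
f 12 1 13
f 12 13 3
f 13 1 2
f 13 2 3
f 15 14 18
f 15 18 16
f 16 18 19
f 16 19 17
f 18 14 20
f 18 20 19
f 19 20 21
f 19 21 17
f 20 14 22
f 20 22 21
f 21 22 23
f 21 23 17
f 22 14 24
f 22 24 23
f 23 24 25
f 23 25 17
f 24 14 26
f 24 26 25
f 25 26 27
f 25 27 17
f 26 14 28
f 26 28 27
f 27 28 29
f 27 29 17
f 28 14 30
f 28 30 29
f 29 30 31
f 29 31 17
f 30 14 32
f 30 32 31
f 31 32 33
f 31 33 17
f 32 14 34
f 32 34 33
f 33 34 35
f 33 35 17
f 34 14 36
f 34 36 35
f 35 36 37
f 35 37 17
f 36 14 38
f 36 38 37
f 37 38 39
f 37 39 17
f 38 14 40
f 38 40 39
f 39 40 41
f 39 41 17
f 40 14 15
f 40 15 41
f 41 15 16
f 41 16 17
f 43 45 42
f 46 43 42
f 42 45 44
f 44 46 42
f 43 49 45
f 47 43 46
f 47 49 43
f 45 49 44
f 48 46 44
f 44 49 48
f 48 47 46
f 49 47 48
f 51 50 53
f 51 53 52
f 53 50 54
f 53 54 52
f 54 50 55
f 54 55 52
f 55 50 56
f 55 56 52
f 56 50 57
f 56 57 52
f 57 50 58
f 57 58 52
f 58 50 59
f 58 59 52
f 59 50 60
f 59 60 52
f 60 50 61
f 60 61 52
f 61 50 51
f 61 51 52



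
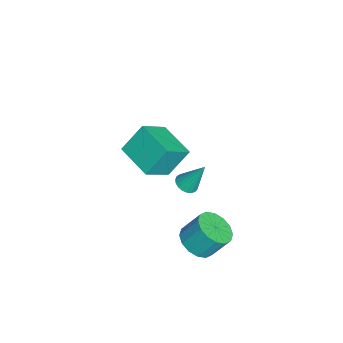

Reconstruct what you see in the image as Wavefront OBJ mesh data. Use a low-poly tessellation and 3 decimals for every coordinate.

v 3.499 3.011 -0.19
v 3.905 2.671 -0.039
v 3.641 3.789 1.19
v 4.02 2.838 -0.145
v 4.044 3.035 -0.259
v 3.975 3.227 -0.361
v 3.824 3.383 -0.433
v 3.616 3.474 -0.463
v 3.388 3.485 -0.446
v 3.18 3.414 -0.384
v 3.026 3.273 -0.289
v 2.955 3.087 -0.177
v 2.978 2.888 -0.067
v 3.09 2.71 0.022
v 3.274 2.584 0.074
v 3.497 2.532 0.081
v 3.72 2.563 0.041
v 3.474 3.465 -4.538
v 4.327 3.147 -4.302
v 4.319 3.958 -3.186
v 3.466 4.275 -3.422
v 4.41 3.536 -4.583
v 4.402 4.347 -3.467
v 4.243 3.905 -4.853
v 4.235 4.716 -3.736
v 3.869 4.156 -5.038
v 3.862 4.967 -3.921
v 3.39 4.222 -5.089
v 3.382 5.033 -3.972
v 2.933 4.085 -4.993
v 2.925 4.896 -3.876
v 2.621 3.782 -4.774
v 2.613 4.593 -3.658
v 2.538 3.393 -4.493
v 2.53 4.204 -3.377
v 2.705 3.024 -4.224
v 2.697 3.835 -3.107
v 3.078 2.773 -4.039
v 3.071 3.584 -2.922
v 3.558 2.707 -3.988
v 3.55 3.518 -2.871
v 4.015 2.844 -4.084
v 4.007 3.655 -2.967
v -1.523 -0.201 -3.016
v -1.986 0.74 -1.691
v -2.558 0.763 -4.063
v -3.021 1.704 -2.738
v -0.039 1.016 -3.362
v -0.502 1.957 -2.037
v -1.074 1.98 -4.409
v -1.537 2.921 -3.084
f 2 1 4
f 2 4 3
f 4 1 5
f 4 5 3
f 5 1 6
f 5 6 3
f 6 1 7
f 6 7 3
f 7 1 8
f 7 8 3
f 8 1 9
f 8 9 3
f 9 1 10
f 9 10 3
f 10 1 11
f 10 11 3
f 11 1 12
f 11 12 3
f 12 1 13
f 12 13 3
f 13 1 14
f 13 14 3
f 14 1 15
f 14 15 3
f 15 1 16
f 15 16 3
f 16 1 17
f 16 17 3
f 17 1 2
f 17 2 3
f 19 18 22
f 19 22 20
f 20 22 23
f 20 23 21
f 22 18 24
f 22 24 23
f 23 24 25
f 23 25 21
f 24 18 26
f 24 26 25
f 25 26 27
f 25 27 21
f 26 18 28
f 26 28 27
f 27 28 29
f 27 29 21
f 28 18 30
f 28 30 29
f 29 30 31
f 29 31 21
f 30 18 32
f 30 32 31
f 31 32 33
f 31 33 21
f 32 18 34
f 32 34 33
f 33 34 35
f 33 35 21
f 34 18 36
f 34 36 35
f 35 36 37
f 35 37 21
f 36 18 38
f 36 38 37
f 37 38 39
f 37 39 21
f 38 18 40
f 38 40 39
f 39 40 41
f 39 41 21
f 40 18 42
f 40 42 41
f 41 42 43
f 41 43 21
f 42 18 19
f 42 19 43
f 43 19 20
f 43 20 21
f 45 47 44
f 48 45 44
f 44 47 46
f 46 48 44
f 45 51 47
f 49 45 48
f 49 51 45
f 47 51 46
f 50 48 46
f 46 51 50
f 50 49 48
f 51 49 50



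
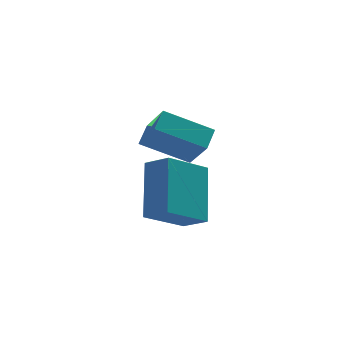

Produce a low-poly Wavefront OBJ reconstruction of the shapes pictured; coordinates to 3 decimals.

v 0.686 -3.41 1.436
v 1.119 -4.21 2.278
v 0.932 -2.783 1.904
v 1.366 -3.583 2.746
v 2.114 -3.417 0.694
v 2.548 -4.217 1.536
v 2.361 -2.79 1.162
v 2.794 -3.59 2.004
v 1.457 -4.37 -0.831
v 1.529 -3.092 0.771
v 0.798 -3.832 -1.23
v 0.87 -2.554 0.372
v 2.61 -3.506 -1.572
v 2.682 -2.228 0.03
v 1.951 -2.968 -1.971
v 2.023 -1.69 -0.369
f 2 4 1
f 5 2 1
f 1 4 3
f 3 5 1
f 2 8 4
f 6 2 5
f 6 8 2
f 4 8 3
f 7 5 3
f 3 8 7
f 7 6 5
f 8 6 7
f 10 12 9
f 13 10 9
f 9 12 11
f 11 13 9
f 10 16 12
f 14 10 13
f 14 16 10
f 12 16 11
f 15 13 11
f 11 16 15
f 15 14 13
f 16 14 15



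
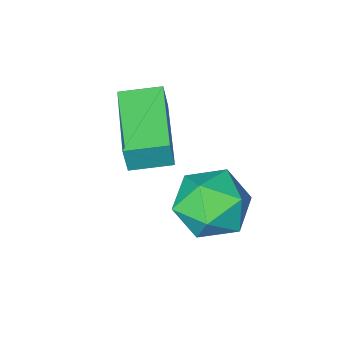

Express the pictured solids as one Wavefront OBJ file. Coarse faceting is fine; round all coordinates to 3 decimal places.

v 0.851 0.013 -3.976
v 1.664 0.762 -4.278
v 2.156 -1.182 -3.422
v 2.969 -0.433 -3.724
v 2.29 -0.21 -2.828
v 1.483 0.528 -3.171
v 2.337 -0.948 -4.529
v 1.53 -0.21 -4.872
v 2.583 0.168 -4.62
v 2.554 0.624 -3.569
v 1.266 -1.044 -4.131
v 1.237 -0.588 -3.08
v 1.968 -2.367 -1.535
v 2.125 -2.336 -0.588
v 2.905 -0.389 -1.754
v 3.062 -0.358 -0.808
v 3.018 -2.882 -1.692
v 3.175 -2.851 -0.746
v 3.955 -0.904 -1.912
v 4.112 -0.873 -0.965
f 1 12 6
f 1 6 2
f 1 2 8
f 1 8 11
f 1 11 12
f 2 6 10
f 6 12 5
f 12 11 3
f 11 8 7
f 8 2 9
f 4 10 5
f 4 5 3
f 4 3 7
f 4 7 9
f 4 9 10
f 5 10 6
f 3 5 12
f 7 3 11
f 9 7 8
f 10 9 2
f 14 16 13
f 17 14 13
f 13 16 15
f 15 17 13
f 14 20 16
f 18 14 17
f 18 20 14
f 16 20 15
f 19 17 15
f 15 20 19
f 19 18 17
f 20 18 19



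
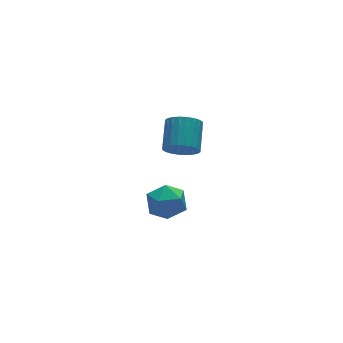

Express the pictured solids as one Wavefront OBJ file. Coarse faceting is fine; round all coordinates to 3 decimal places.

v 0.953 2.388 0.858
v 1.336 2.678 0.061
v 2.15 3.922 0.906
v 1.767 3.632 1.702
v 1.03 2.874 0.068
v 1.844 4.118 0.913
v 0.712 2.995 0.195
v 1.527 4.239 1.04
v 0.432 3.024 0.423
v 1.246 4.268 1.268
v 0.23 2.956 0.717
v 1.044 4.2 1.562
v 0.139 2.802 1.033
v 0.953 4.046 1.878
v 0.171 2.585 1.322
v 0.986 3.828 2.166
v 0.323 2.337 1.54
v 1.137 3.581 2.385
v 0.57 2.098 1.654
v 1.384 3.342 2.499
v 0.876 1.902 1.647
v 1.69 3.146 2.492
v 1.193 1.781 1.52
v 2.008 3.025 2.365
v 1.474 1.752 1.292
v 2.288 2.996 2.137
v 1.676 1.82 0.998
v 2.49 3.064 1.843
v 1.767 1.974 0.682
v 2.581 3.218 1.527
v 1.734 2.192 0.394
v 2.549 3.435 1.238
v 1.583 2.439 0.175
v 2.397 3.683 1.02
v -3.412 -2.767 2.491
v -2.847 -1.965 2.145
v -2.113 -3.275 3.435
v -1.548 -2.473 3.089
v -2.358 -2.305 3.72
v -3.161 -1.991 3.137
v -1.799 -3.249 2.443
v -2.602 -2.935 1.86
v -1.85 -2.263 2.115
v -2.195 -1.679 2.905
v -2.765 -3.561 2.675
v -3.11 -2.977 3.465
f 2 1 5
f 2 5 3
f 3 5 6
f 3 6 4
f 5 1 7
f 5 7 6
f 6 7 8
f 6 8 4
f 7 1 9
f 7 9 8
f 8 9 10
f 8 10 4
f 9 1 11
f 9 11 10
f 10 11 12
f 10 12 4
f 11 1 13
f 11 13 12
f 12 13 14
f 12 14 4
f 13 1 15
f 13 15 14
f 14 15 16
f 14 16 4
f 15 1 17
f 15 17 16
f 16 17 18
f 16 18 4
f 17 1 19
f 17 19 18
f 18 19 20
f 18 20 4
f 19 1 21
f 19 21 20
f 20 21 22
f 20 22 4
f 21 1 23
f 21 23 22
f 22 23 24
f 22 24 4
f 23 1 25
f 23 25 24
f 24 25 26
f 24 26 4
f 25 1 27
f 25 27 26
f 26 27 28
f 26 28 4
f 27 1 29
f 27 29 28
f 28 29 30
f 28 30 4
f 29 1 31
f 29 31 30
f 30 31 32
f 30 32 4
f 31 1 33
f 31 33 32
f 32 33 34
f 32 34 4
f 33 1 2
f 33 2 34
f 34 2 3
f 34 3 4
f 35 46 40
f 35 40 36
f 35 36 42
f 35 42 45
f 35 45 46
f 36 40 44
f 40 46 39
f 46 45 37
f 45 42 41
f 42 36 43
f 38 44 39
f 38 39 37
f 38 37 41
f 38 41 43
f 38 43 44
f 39 44 40
f 37 39 46
f 41 37 45
f 43 41 42
f 44 43 36



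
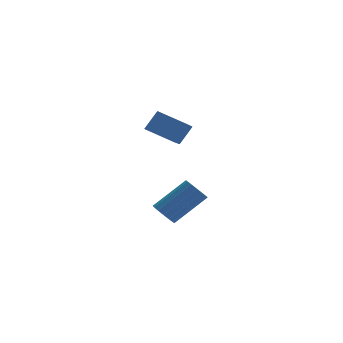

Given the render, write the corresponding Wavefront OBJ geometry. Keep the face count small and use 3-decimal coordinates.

v 3.128 -2.032 -2.271
v 3.381 -1.713 -2.64
v 4.626 -1.449 -1.558
v 4.372 -1.768 -1.189
v 3.215 -1.536 -2.492
v 4.459 -1.272 -1.41
v 3.025 -1.492 -2.284
v 4.269 -1.228 -1.202
v 2.863 -1.593 -2.073
v 4.107 -1.329 -0.991
v 2.771 -1.811 -1.915
v 4.016 -1.547 -0.833
v 2.776 -2.089 -1.852
v 4.02 -1.825 -0.77
v 2.874 -2.351 -1.902
v 4.119 -2.087 -0.82
v 3.041 -2.528 -2.05
v 4.285 -2.264 -0.968
v 3.231 -2.572 -2.258
v 4.475 -2.308 -1.176
v 3.393 -2.471 -2.469
v 4.637 -2.207 -1.387
v 3.484 -2.253 -2.627
v 4.729 -1.989 -1.545
v 3.48 -1.975 -2.69
v 4.724 -1.711 -1.608
v 3.656 -2.348 1.335
v 3.267 -3.695 1.997
v 2.683 -1.825 1.828
v 2.294 -3.171 2.491
v 4.146 -2.129 2.069
v 3.757 -3.475 2.732
v 3.173 -1.605 2.563
v 2.784 -2.952 3.225
f 2 1 5
f 2 5 3
f 3 5 6
f 3 6 4
f 5 1 7
f 5 7 6
f 6 7 8
f 6 8 4
f 7 1 9
f 7 9 8
f 8 9 10
f 8 10 4
f 9 1 11
f 9 11 10
f 10 11 12
f 10 12 4
f 11 1 13
f 11 13 12
f 12 13 14
f 12 14 4
f 13 1 15
f 13 15 14
f 14 15 16
f 14 16 4
f 15 1 17
f 15 17 16
f 16 17 18
f 16 18 4
f 17 1 19
f 17 19 18
f 18 19 20
f 18 20 4
f 19 1 21
f 19 21 20
f 20 21 22
f 20 22 4
f 21 1 23
f 21 23 22
f 22 23 24
f 22 24 4
f 23 1 25
f 23 25 24
f 24 25 26
f 24 26 4
f 25 1 2
f 25 2 26
f 26 2 3
f 26 3 4
f 28 30 27
f 31 28 27
f 27 30 29
f 29 31 27
f 28 34 30
f 32 28 31
f 32 34 28
f 30 34 29
f 33 31 29
f 29 34 33
f 33 32 31
f 34 32 33



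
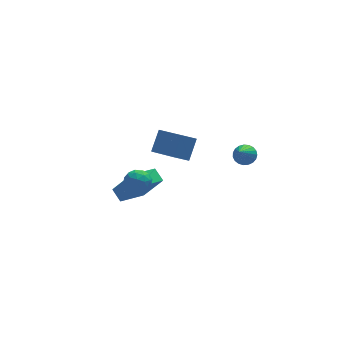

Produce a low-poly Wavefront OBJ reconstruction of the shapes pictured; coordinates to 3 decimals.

v 4.149 -2.626 2.884
v 4.783 -2.713 3.168
v 3.431 -3.694 4.156
v 4.685 -2.479 3.31
v 4.494 -2.269 3.378
v 4.244 -2.122 3.36
v 3.977 -2.062 3.26
v 3.74 -2.099 3.096
v 3.574 -2.227 2.894
v 3.507 -2.424 2.691
v 3.551 -2.656 2.521
v 3.699 -2.883 2.414
v 3.924 -3.066 2.388
v 4.188 -3.172 2.448
v 4.446 -3.184 2.583
v 4.652 -3.099 2.77
v 4.771 -2.933 2.977
v 0.004 -1.166 2.661
v 0.776 -3.012 3.447
v -0.914 -1.289 3.273
v -0.142 -3.135 4.059
v 0.662 -0.405 3.801
v 1.434 -2.251 4.587
v -0.256 -0.528 4.413
v 0.516 -2.374 5.199
v -1.88 2.235 -3.88
v -0.891 1.472 -2.094
v -2.147 3.059 -3.38
v -1.158 2.295 -1.594
v -0.222 3.105 -4.426
v 0.767 2.341 -2.64
v -0.489 3.928 -3.926
v 0.5 3.165 -2.14
v -2.497 -2.361 2.661
v -1.703 -2.31 2.357
v -2.597 -3.65 2.183
v -1.803 -3.599 1.879
v -1.937 -3.619 2.72
v -1.875 -2.823 3.015
v -2.425 -3.137 1.525
v -2.363 -2.341 1.82
v -1.659 -2.79 1.655
v -1.357 -3.088 2.393
v -2.943 -2.872 2.147
v -2.641 -3.17 2.885
v -2.091 -2.223 2.551
v -2.209 -3.737 1.989
v -2.288 -3.749 2.483
v -1.821 -3.719 2.304
v -2.192 -2.524 2.938
v -1.725 -2.494 2.759
v -1.863 -3.263 2.972
v -2.575 -3.466 1.781
v -2.108 -3.436 1.602
v -2.479 -2.241 2.236
v -2.012 -2.211 2.057
v -2.437 -2.697 1.568
v -1.598 -2.475 1.96
v -1.657 -3.232 1.678
v -2.023 -2.961 1.47
v -1.986 -2.493 1.644
v -1.421 -2.65 2.394
v -1.48 -3.407 2.112
v -1.558 -3.419 2.607
v -1.522 -2.951 2.781
v -1.395 -2.932 1.981
v -2.82 -2.553 2.428
v -2.879 -3.31 2.146
v -2.778 -3.009 1.759
v -2.742 -2.541 1.933
v -2.643 -2.728 2.862
v -2.702 -3.485 2.58
v -2.314 -3.467 2.896
v -2.277 -2.999 3.07
v -2.905 -3.028 2.559
f 2 1 4
f 2 4 3
f 4 1 5
f 4 5 3
f 5 1 6
f 5 6 3
f 6 1 7
f 6 7 3
f 7 1 8
f 7 8 3
f 8 1 9
f 8 9 3
f 9 1 10
f 9 10 3
f 10 1 11
f 10 11 3
f 11 1 12
f 11 12 3
f 12 1 13
f 12 13 3
f 13 1 14
f 13 14 3
f 14 1 15
f 14 15 3
f 15 1 16
f 15 16 3
f 16 1 17
f 16 17 3
f 17 1 2
f 17 2 3
f 19 21 18
f 22 19 18
f 18 21 20
f 20 22 18
f 19 25 21
f 23 19 22
f 23 25 19
f 21 25 20
f 24 22 20
f 20 25 24
f 24 23 22
f 25 23 24
f 27 29 26
f 30 27 26
f 26 29 28
f 28 30 26
f 27 33 29
f 31 27 30
f 31 33 27
f 29 33 28
f 32 30 28
f 28 33 32
f 32 31 30
f 33 31 32
f 34 71 50
f 71 45 74
f 50 74 39
f 71 74 50
f 34 50 46
f 50 39 51
f 46 51 35
f 50 51 46
f 34 46 55
f 46 35 56
f 55 56 41
f 46 56 55
f 34 55 67
f 55 41 70
f 67 70 44
f 55 70 67
f 34 67 71
f 67 44 75
f 71 75 45
f 67 75 71
f 35 51 62
f 51 39 65
f 62 65 43
f 51 65 62
f 39 74 52
f 74 45 73
f 52 73 38
f 74 73 52
f 45 75 72
f 75 44 68
f 72 68 36
f 75 68 72
f 44 70 69
f 70 41 57
f 69 57 40
f 70 57 69
f 41 56 61
f 56 35 58
f 61 58 42
f 56 58 61
f 37 63 49
f 63 43 64
f 49 64 38
f 63 64 49
f 37 49 47
f 49 38 48
f 47 48 36
f 49 48 47
f 37 47 54
f 47 36 53
f 54 53 40
f 47 53 54
f 37 54 59
f 54 40 60
f 59 60 42
f 54 60 59
f 37 59 63
f 59 42 66
f 63 66 43
f 59 66 63
f 38 64 52
f 64 43 65
f 52 65 39
f 64 65 52
f 36 48 72
f 48 38 73
f 72 73 45
f 48 73 72
f 40 53 69
f 53 36 68
f 69 68 44
f 53 68 69
f 42 60 61
f 60 40 57
f 61 57 41
f 60 57 61
f 43 66 62
f 66 42 58
f 62 58 35
f 66 58 62



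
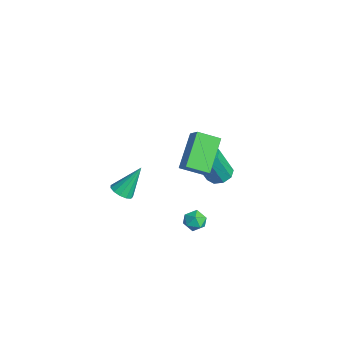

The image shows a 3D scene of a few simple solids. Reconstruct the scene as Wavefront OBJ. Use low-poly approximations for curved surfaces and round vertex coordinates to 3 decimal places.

v 3.562 -1.563 2.998
v 2.26 -0.535 4.269
v 3.906 -0.481 2.476
v 2.604 0.547 3.747
v 4.316 -1.467 3.693
v 3.014 -0.439 4.964
v 4.66 -0.385 3.171
v 3.358 0.643 4.442
v 3.434 -4.391 1.909
v 3.969 -4.646 2.122
v 3.346 -3.369 3.351
v 4.064 -4.364 1.928
v 3.958 -4.091 1.728
v 3.686 -3.912 1.585
v 3.334 -3.886 1.545
v 3.014 -4.02 1.62
v 2.828 -4.272 1.787
v 2.834 -4.561 1.993
v 3.03 -4.797 2.171
v 3.355 -4.903 2.267
v 3.705 -4.847 2.249
v 3.921 -0.262 -0.925
v 4.307 -0.72 -1.209
v 3.053 -0.84 -1.171
v 3.439 -1.298 -1.455
v 3.451 -1.216 -0.798
v 3.987 -0.859 -0.646
v 3.373 -0.701 -1.734
v 3.909 -0.344 -1.582
v 3.968 -0.991 -1.709
v 4.016 -1.31 -1.13
v 3.344 -0.25 -1.25
v 3.392 -0.569 -0.671
v -1.789 2.543 -3.006
v -1.14 2.944 -2.897
v -0.943 2.078 -0.885
v -1.591 1.677 -0.994
v -1.556 3.225 -2.736
v -1.358 2.359 -0.723
v -2.08 3.187 -2.701
v -1.882 2.321 -0.688
v -2.468 2.848 -2.809
v -2.27 1.982 -0.796
v -2.538 2.366 -3.009
v -2.341 1.5 -0.996
v -2.258 1.967 -3.208
v -2.06 1.101 -1.196
v -1.758 1.837 -3.313
v -1.561 0.971 -1.3
v -1.273 2.038 -3.274
v -1.075 1.172 -1.262
v -1.029 2.475 -3.11
v -0.831 1.609 -1.097
f 2 4 1
f 5 2 1
f 1 4 3
f 3 5 1
f 2 8 4
f 6 2 5
f 6 8 2
f 4 8 3
f 7 5 3
f 3 8 7
f 7 6 5
f 8 6 7
f 10 9 12
f 10 12 11
f 12 9 13
f 12 13 11
f 13 9 14
f 13 14 11
f 14 9 15
f 14 15 11
f 15 9 16
f 15 16 11
f 16 9 17
f 16 17 11
f 17 9 18
f 17 18 11
f 18 9 19
f 18 19 11
f 19 9 20
f 19 20 11
f 20 9 21
f 20 21 11
f 21 9 10
f 21 10 11
f 22 33 27
f 22 27 23
f 22 23 29
f 22 29 32
f 22 32 33
f 23 27 31
f 27 33 26
f 33 32 24
f 32 29 28
f 29 23 30
f 25 31 26
f 25 26 24
f 25 24 28
f 25 28 30
f 25 30 31
f 26 31 27
f 24 26 33
f 28 24 32
f 30 28 29
f 31 30 23
f 35 34 38
f 35 38 36
f 36 38 39
f 36 39 37
f 38 34 40
f 38 40 39
f 39 40 41
f 39 41 37
f 40 34 42
f 40 42 41
f 41 42 43
f 41 43 37
f 42 34 44
f 42 44 43
f 43 44 45
f 43 45 37
f 44 34 46
f 44 46 45
f 45 46 47
f 45 47 37
f 46 34 48
f 46 48 47
f 47 48 49
f 47 49 37
f 48 34 50
f 48 50 49
f 49 50 51
f 49 51 37
f 50 34 52
f 50 52 51
f 51 52 53
f 51 53 37
f 52 34 35
f 52 35 53
f 53 35 36
f 53 36 37



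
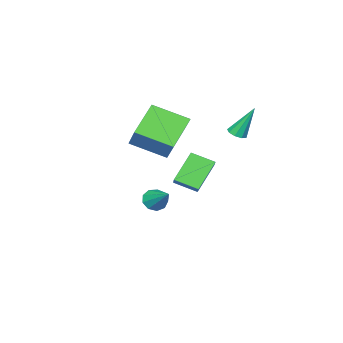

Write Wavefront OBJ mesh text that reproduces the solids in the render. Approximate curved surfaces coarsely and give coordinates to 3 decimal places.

v -2.5 -0.133 0.8
v -4.023 -0.527 1.952
v -1.807 0.951 2.087
v -3.33 0.557 3.239
v -1.53 -1.657 1.561
v -3.053 -2.051 2.713
v -0.837 -0.573 2.848
v -2.36 -0.967 4
v -1.867 3.402 1.732
v -1.321 2.444 2.179
v -1.258 4.035 2.342
v -0.711 3.077 2.79
v -0.709 3.483 0.49
v -0.162 2.525 0.938
v -0.099 4.116 1.101
v 0.447 3.158 1.548
v -2.788 -1.207 -2.466
v -2.571 -0.871 -2.991
v -2.372 0.107 -1.454
v -3.008 -0.785 -2.923
v -3.343 -0.897 -2.641
v -3.418 -1.153 -2.277
v -3.198 -1.435 -2.002
v -2.785 -1.61 -1.943
v -2.374 -1.597 -2.13
v -2.157 -1.401 -2.473
v -2.234 -1.114 -2.813
v -3.745 3.056 2.997
v -3.279 2.981 3.162
v -4.215 3.664 4.603
v -3.308 3.297 3.034
v -3.542 3.5 2.889
v -3.871 3.495 2.794
v -4.14 3.285 2.795
v -4.225 2.967 2.89
v -4.085 2.692 3.036
v -3.786 2.586 3.163
v -3.467 2.7 3.213
f 2 4 1
f 5 2 1
f 1 4 3
f 3 5 1
f 2 8 4
f 6 2 5
f 6 8 2
f 4 8 3
f 7 5 3
f 3 8 7
f 7 6 5
f 8 6 7
f 10 12 9
f 13 10 9
f 9 12 11
f 11 13 9
f 10 16 12
f 14 10 13
f 14 16 10
f 12 16 11
f 15 13 11
f 11 16 15
f 15 14 13
f 16 14 15
f 18 17 20
f 18 20 19
f 20 17 21
f 20 21 19
f 21 17 22
f 21 22 19
f 22 17 23
f 22 23 19
f 23 17 24
f 23 24 19
f 24 17 25
f 24 25 19
f 25 17 26
f 25 26 19
f 26 17 27
f 26 27 19
f 27 17 18
f 27 18 19
f 29 28 31
f 29 31 30
f 31 28 32
f 31 32 30
f 32 28 33
f 32 33 30
f 33 28 34
f 33 34 30
f 34 28 35
f 34 35 30
f 35 28 36
f 35 36 30
f 36 28 37
f 36 37 30
f 37 28 38
f 37 38 30
f 38 28 29
f 38 29 30



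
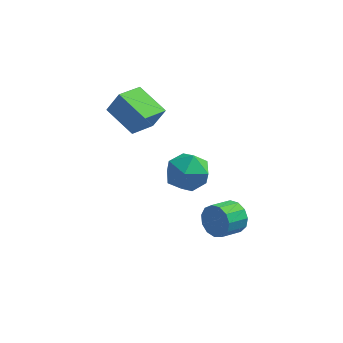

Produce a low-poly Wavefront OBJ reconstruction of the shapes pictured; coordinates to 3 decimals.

v 1.419 -3.379 -1.274
v 1.881 -3.443 -0.637
v 1.283 -4.285 -0.288
v 0.821 -4.221 -0.926
v 1.552 -3.164 -0.526
v 0.955 -4.006 -0.177
v 1.181 -2.953 -0.652
v 0.584 -3.796 -0.304
v 0.886 -2.878 -0.977
v 0.288 -3.72 -0.628
v 0.759 -2.961 -1.395
v 0.162 -3.803 -1.047
v 0.842 -3.177 -1.775
v 0.245 -4.02 -1.427
v 1.108 -3.457 -1.996
v 0.511 -4.3 -1.648
v 1.473 -3.713 -1.988
v 0.875 -4.555 -1.64
v 1.82 -3.862 -1.753
v 1.223 -4.704 -1.405
v 2.04 -3.858 -1.366
v 1.443 -4.7 -1.018
v 2.063 -3.702 -0.95
v 1.465 -4.544 -0.602
v -4.936 0.54 1.068
v -4.389 0.615 2.145
v -4.332 1.765 0.677
v -3.785 1.839 1.754
v -3.595 -0.319 0.446
v -3.048 -0.245 1.523
v -2.991 0.905 0.055
v -2.444 0.98 1.132
v -2.193 0.147 -2.198
v -1.628 0.754 -1.453
v -0.832 -1.034 -2.267
v -0.267 -0.427 -1.522
v -1.185 -0.977 -1.212
v -2.026 -0.247 -1.169
v -0.434 -0.033 -2.551
v -1.275 0.697 -2.508
v -0.541 0.643 -1.671
v -1.005 0.059 -0.843
v -1.455 -0.339 -2.877
v -1.919 -0.923 -2.049
f 2 1 5
f 2 5 3
f 3 5 6
f 3 6 4
f 5 1 7
f 5 7 6
f 6 7 8
f 6 8 4
f 7 1 9
f 7 9 8
f 8 9 10
f 8 10 4
f 9 1 11
f 9 11 10
f 10 11 12
f 10 12 4
f 11 1 13
f 11 13 12
f 12 13 14
f 12 14 4
f 13 1 15
f 13 15 14
f 14 15 16
f 14 16 4
f 15 1 17
f 15 17 16
f 16 17 18
f 16 18 4
f 17 1 19
f 17 19 18
f 18 19 20
f 18 20 4
f 19 1 21
f 19 21 20
f 20 21 22
f 20 22 4
f 21 1 23
f 21 23 22
f 22 23 24
f 22 24 4
f 23 1 2
f 23 2 24
f 24 2 3
f 24 3 4
f 26 28 25
f 29 26 25
f 25 28 27
f 27 29 25
f 26 32 28
f 30 26 29
f 30 32 26
f 28 32 27
f 31 29 27
f 27 32 31
f 31 30 29
f 32 30 31
f 33 44 38
f 33 38 34
f 33 34 40
f 33 40 43
f 33 43 44
f 34 38 42
f 38 44 37
f 44 43 35
f 43 40 39
f 40 34 41
f 36 42 37
f 36 37 35
f 36 35 39
f 36 39 41
f 36 41 42
f 37 42 38
f 35 37 44
f 39 35 43
f 41 39 40
f 42 41 34



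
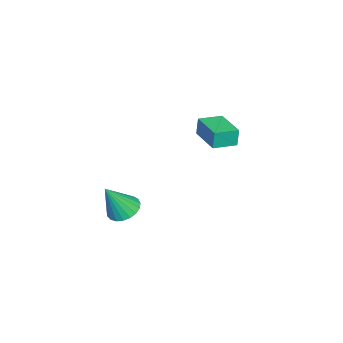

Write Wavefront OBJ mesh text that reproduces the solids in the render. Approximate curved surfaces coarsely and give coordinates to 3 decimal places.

v -4.638 -0.473 -1.096
v -4.724 -0.416 -0.101
v -3.279 0.767 -1.048
v -3.365 0.823 -0.053
v -3.775 -1.423 -0.967
v -3.861 -1.367 0.028
v -2.416 -0.184 -0.919
v -2.502 -0.127 0.076
v 2.347 -2.987 -2.608
v 3.131 -2.714 -2.833
v 3.053 -3.613 -0.912
v 2.995 -2.426 -2.67
v 2.748 -2.235 -2.497
v 2.431 -2.174 -2.343
v 2.1 -2.253 -2.234
v 1.811 -2.46 -2.19
v 1.615 -2.758 -2.219
v 1.546 -3.096 -2.314
v 1.615 -3.415 -2.461
v 1.811 -3.66 -2.632
v 2.1 -3.788 -2.8
v 2.431 -3.779 -2.934
v 2.748 -3.632 -3.012
v 2.995 -3.374 -3.02
v 3.131 -3.049 -2.957
f 2 4 1
f 5 2 1
f 1 4 3
f 3 5 1
f 2 8 4
f 6 2 5
f 6 8 2
f 4 8 3
f 7 5 3
f 3 8 7
f 7 6 5
f 8 6 7
f 10 9 12
f 10 12 11
f 12 9 13
f 12 13 11
f 13 9 14
f 13 14 11
f 14 9 15
f 14 15 11
f 15 9 16
f 15 16 11
f 16 9 17
f 16 17 11
f 17 9 18
f 17 18 11
f 18 9 19
f 18 19 11
f 19 9 20
f 19 20 11
f 20 9 21
f 20 21 11
f 21 9 22
f 21 22 11
f 22 9 23
f 22 23 11
f 23 9 24
f 23 24 11
f 24 9 25
f 24 25 11
f 25 9 10
f 25 10 11



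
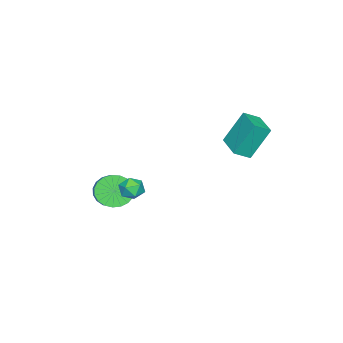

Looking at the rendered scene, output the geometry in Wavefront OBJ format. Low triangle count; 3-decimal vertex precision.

v 1.734 -1.524 0.567
v 2.113 -0.93 0.74
v 2.527 -2.19 1.12
v 2.906 -1.596 1.293
v 2.26 -1.716 1.599
v 1.769 -1.304 1.258
v 2.871 -1.816 0.602
v 2.38 -1.404 0.261
v 2.815 -1.11 0.761
v 2.438 -1.048 1.378
v 2.202 -2.072 0.482
v 1.825 -2.01 1.099
v 0.252 -3.805 -1.013
v 0.754 -3.629 -1.872
v 1.789 -2.94 -1.126
v 1.288 -3.115 -0.267
v 0.507 -3.29 -1.843
v 1.543 -2.601 -1.098
v 0.217 -3.04 -1.671
v 1.253 -2.351 -0.926
v -0.067 -2.922 -1.385
v 0.969 -2.233 -0.64
v -0.296 -2.957 -1.035
v 0.74 -2.267 -0.29
v -0.43 -3.138 -0.681
v 0.605 -2.449 0.064
v -0.446 -3.435 -0.384
v 0.589 -2.746 0.361
v -0.342 -3.795 -0.196
v 0.694 -3.106 0.549
v -0.134 -4.157 -0.149
v 0.901 -3.468 0.596
v 0.14 -4.459 -0.251
v 1.175 -3.77 0.494
v 0.433 -4.647 -0.485
v 1.469 -3.958 0.26
v 0.696 -4.689 -0.811
v 1.731 -4 -0.065
v 0.881 -4.579 -1.171
v 1.917 -3.89 -0.426
v 0.958 -4.334 -1.504
v 1.994 -3.645 -0.758
v 0.913 -3.998 -1.751
v 1.948 -3.309 -1.006
v -2.386 1.105 2.653
v -3.053 1.886 4.485
v -3.02 1.729 2.156
v -3.688 2.511 3.987
v -1.212 2.249 2.593
v -1.88 3.031 4.424
v -1.847 2.874 2.095
v -2.514 3.655 3.927
f 1 12 6
f 1 6 2
f 1 2 8
f 1 8 11
f 1 11 12
f 2 6 10
f 6 12 5
f 12 11 3
f 11 8 7
f 8 2 9
f 4 10 5
f 4 5 3
f 4 3 7
f 4 7 9
f 4 9 10
f 5 10 6
f 3 5 12
f 7 3 11
f 9 7 8
f 10 9 2
f 14 13 17
f 14 17 15
f 15 17 18
f 15 18 16
f 17 13 19
f 17 19 18
f 18 19 20
f 18 20 16
f 19 13 21
f 19 21 20
f 20 21 22
f 20 22 16
f 21 13 23
f 21 23 22
f 22 23 24
f 22 24 16
f 23 13 25
f 23 25 24
f 24 25 26
f 24 26 16
f 25 13 27
f 25 27 26
f 26 27 28
f 26 28 16
f 27 13 29
f 27 29 28
f 28 29 30
f 28 30 16
f 29 13 31
f 29 31 30
f 30 31 32
f 30 32 16
f 31 13 33
f 31 33 32
f 32 33 34
f 32 34 16
f 33 13 35
f 33 35 34
f 34 35 36
f 34 36 16
f 35 13 37
f 35 37 36
f 36 37 38
f 36 38 16
f 37 13 39
f 37 39 38
f 38 39 40
f 38 40 16
f 39 13 41
f 39 41 40
f 40 41 42
f 40 42 16
f 41 13 43
f 41 43 42
f 42 43 44
f 42 44 16
f 43 13 14
f 43 14 44
f 44 14 15
f 44 15 16
f 46 48 45
f 49 46 45
f 45 48 47
f 47 49 45
f 46 52 48
f 50 46 49
f 50 52 46
f 48 52 47
f 51 49 47
f 47 52 51
f 51 50 49
f 52 50 51



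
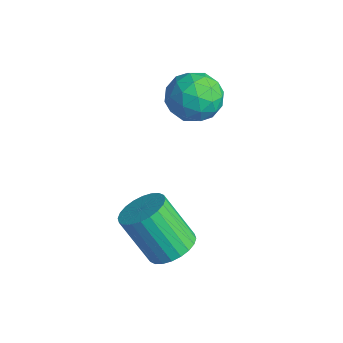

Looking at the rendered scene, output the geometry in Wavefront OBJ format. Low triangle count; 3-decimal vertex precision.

v 3.791 -0.129 -1.15
v 4.361 -0.85 -1.107
v 3.42 -1.491 0.633
v 2.849 -0.771 0.59
v 4.544 -0.605 -0.918
v 3.602 -1.246 0.822
v 4.611 -0.287 -0.765
v 3.669 -0.929 0.976
v 4.554 0.054 -0.67
v 3.612 -0.587 1.071
v 4.38 0.368 -0.648
v 3.439 -0.274 1.092
v 4.117 0.605 -0.703
v 3.175 -0.036 1.037
v 3.804 0.731 -0.826
v 2.863 0.09 0.915
v 3.489 0.726 -0.998
v 2.548 0.085 0.742
v 3.22 0.591 -1.193
v 2.279 -0.05 0.547
v 3.038 0.346 -1.382
v 2.096 -0.295 0.358
v 2.971 0.029 -1.536
v 2.029 -0.613 0.205
v 3.028 -0.313 -1.631
v 2.086 -0.954 0.11
v 3.201 -0.626 -1.652
v 2.26 -1.268 0.088
v 3.465 -0.864 -1.597
v 2.523 -1.505 0.143
v 3.777 -0.99 -1.475
v 2.836 -1.631 0.266
v 4.092 -0.985 -1.302
v 3.151 -1.626 0.438
v -0.829 3.828 2.619
v 0.244 4.09 2.469
v -0.444 2.09 2.331
v 0.629 2.352 2.181
v 0.17 2.44 3.193
v -0.068 3.514 3.371
v -0.132 2.666 1.429
v -0.37 3.74 1.607
v 0.675 3.372 1.734
v 0.861 3.233 2.824
v -1.061 2.947 1.976
v -0.875 2.808 3.066
v -0.326 4.112 2.569
v 0.126 2.068 2.231
v -0.143 2.12 2.825
v 0.487 2.274 2.737
v -0.51 3.773 3.099
v 0.121 3.927 3.011
v 0.077 2.957 3.437
v -0.321 2.253 1.789
v 0.31 2.407 1.701
v -0.687 3.906 2.063
v -0.057 4.06 1.975
v -0.277 3.223 1.363
v 0.557 3.844 2.049
v 0.784 2.822 1.88
v 0.337 3.006 1.438
v 0.197 3.638 1.542
v 0.667 3.762 2.69
v 0.893 2.74 2.52
v 0.624 2.792 3.115
v 0.484 3.423 3.22
v 0.92 3.34 2.257
v -1.093 3.44 2.28
v -0.867 2.418 2.11
v -0.684 2.757 1.58
v -0.824 3.388 1.685
v -0.984 3.358 2.92
v -0.757 2.336 2.751
v -0.397 2.542 3.258
v -0.537 3.174 3.362
v -1.12 2.84 2.543
f 2 1 5
f 2 5 3
f 3 5 6
f 3 6 4
f 5 1 7
f 5 7 6
f 6 7 8
f 6 8 4
f 7 1 9
f 7 9 8
f 8 9 10
f 8 10 4
f 9 1 11
f 9 11 10
f 10 11 12
f 10 12 4
f 11 1 13
f 11 13 12
f 12 13 14
f 12 14 4
f 13 1 15
f 13 15 14
f 14 15 16
f 14 16 4
f 15 1 17
f 15 17 16
f 16 17 18
f 16 18 4
f 17 1 19
f 17 19 18
f 18 19 20
f 18 20 4
f 19 1 21
f 19 21 20
f 20 21 22
f 20 22 4
f 21 1 23
f 21 23 22
f 22 23 24
f 22 24 4
f 23 1 25
f 23 25 24
f 24 25 26
f 24 26 4
f 25 1 27
f 25 27 26
f 26 27 28
f 26 28 4
f 27 1 29
f 27 29 28
f 28 29 30
f 28 30 4
f 29 1 31
f 29 31 30
f 30 31 32
f 30 32 4
f 31 1 33
f 31 33 32
f 32 33 34
f 32 34 4
f 33 1 2
f 33 2 34
f 34 2 3
f 34 3 4
f 35 72 51
f 72 46 75
f 51 75 40
f 72 75 51
f 35 51 47
f 51 40 52
f 47 52 36
f 51 52 47
f 35 47 56
f 47 36 57
f 56 57 42
f 47 57 56
f 35 56 68
f 56 42 71
f 68 71 45
f 56 71 68
f 35 68 72
f 68 45 76
f 72 76 46
f 68 76 72
f 36 52 63
f 52 40 66
f 63 66 44
f 52 66 63
f 40 75 53
f 75 46 74
f 53 74 39
f 75 74 53
f 46 76 73
f 76 45 69
f 73 69 37
f 76 69 73
f 45 71 70
f 71 42 58
f 70 58 41
f 71 58 70
f 42 57 62
f 57 36 59
f 62 59 43
f 57 59 62
f 38 64 50
f 64 44 65
f 50 65 39
f 64 65 50
f 38 50 48
f 50 39 49
f 48 49 37
f 50 49 48
f 38 48 55
f 48 37 54
f 55 54 41
f 48 54 55
f 38 55 60
f 55 41 61
f 60 61 43
f 55 61 60
f 38 60 64
f 60 43 67
f 64 67 44
f 60 67 64
f 39 65 53
f 65 44 66
f 53 66 40
f 65 66 53
f 37 49 73
f 49 39 74
f 73 74 46
f 49 74 73
f 41 54 70
f 54 37 69
f 70 69 45
f 54 69 70
f 43 61 62
f 61 41 58
f 62 58 42
f 61 58 62
f 44 67 63
f 67 43 59
f 63 59 36
f 67 59 63

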